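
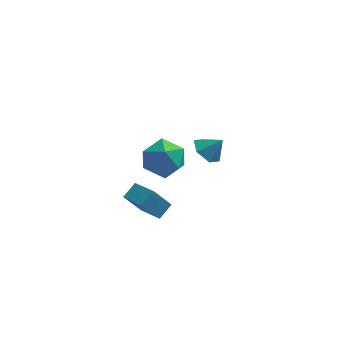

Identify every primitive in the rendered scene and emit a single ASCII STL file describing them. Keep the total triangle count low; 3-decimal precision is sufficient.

solid 
facet normal -0.670 -0.009 -0.742
outer loop
vertex 3.0 -2.088 1.241
vertex 2.425 -1.885 1.758
vertex 2.839 -1.316 1.377
endloop
endfacet
facet normal 0.967 0.223 -0.124
outer loop
vertex 3.0 -2.088 1.241
vertex 2.839 -1.316 1.377
vertex 3.115 -1.875 2.522
endloop
endfacet
facet normal -0.670 -0.010 -0.742
outer loop
vertex 2.839 -1.316 1.377
vertex 2.425 -1.885 1.758
vertex 2.263 -1.113 1.894
endloop
endfacet
facet normal 0.525 0.808 0.268
outer loop
vertex 2.839 -1.316 1.377
vertex 2.263 -1.113 1.894
vertex 3.115 -1.875 2.522
endloop
endfacet
facet normal -0.670 -0.010 -0.742
outer loop
vertex 2.263 -1.113 1.894
vertex 2.425 -1.885 1.758
vertex 1.849 -1.682 2.275
endloop
endfacet
facet normal -0.067 0.589 0.806
outer loop
vertex 2.263 -1.113 1.894
vertex 1.849 -1.682 2.275
vertex 3.115 -1.875 2.522
endloop
endfacet
facet normal -0.670 -0.010 -0.742
outer loop
vertex 1.849 -1.682 2.275
vertex 2.425 -1.885 1.758
vertex 2.011 -2.454 2.139
endloop
endfacet
facet normal -0.218 -0.214 0.952
outer loop
vertex 1.849 -1.682 2.275
vertex 2.011 -2.454 2.139
vertex 3.115 -1.875 2.522
endloop
endfacet
facet normal -0.670 -0.009 -0.742
outer loop
vertex 2.011 -2.454 2.139
vertex 2.425 -1.885 1.758
vertex 2.586 -2.657 1.622
endloop
endfacet
facet normal 0.223 -0.797 0.561
outer loop
vertex 2.011 -2.454 2.139
vertex 2.586 -2.657 1.622
vertex 3.115 -1.875 2.522
endloop
endfacet
facet normal -0.670 -0.009 -0.742
outer loop
vertex 2.586 -2.657 1.622
vertex 2.425 -1.885 1.758
vertex 3.0 -2.088 1.241
endloop
endfacet
facet normal 0.816 -0.578 0.023
outer loop
vertex 2.586 -2.657 1.622
vertex 3.0 -2.088 1.241
vertex 3.115 -1.875 2.522
endloop
endfacet
facet normal -0.513 -0.237 0.825
outer loop
vertex 0.282 -4.195 0.827
vertex -0.611 -3.282 0.535
vertex -0.183 -4.797 0.365
endloop
endfacet
facet normal 0.681 -0.697 0.223
outer loop
vertex 0.551 -4.458 -0.815
vertex 0.282 -4.195 0.827
vertex -0.183 -4.797 0.365
endloop
endfacet
facet normal -0.514 -0.238 0.824
outer loop
vertex -0.183 -4.797 0.365
vertex -0.611 -3.282 0.535
vertex -1.075 -3.884 0.072
endloop
endfacet
facet normal -0.522 -0.677 -0.519
outer loop
vertex -1.075 -3.884 0.072
vertex 0.551 -4.458 -0.815
vertex -0.183 -4.797 0.365
endloop
endfacet
facet normal 0.522 0.677 0.519
outer loop
vertex 0.282 -4.195 0.827
vertex 0.123 -2.943 -0.645
vertex -0.611 -3.282 0.535
endloop
endfacet
facet normal 0.681 -0.697 0.223
outer loop
vertex 1.015 -3.856 -0.352
vertex 0.282 -4.195 0.827
vertex 0.551 -4.458 -0.815
endloop
endfacet
facet normal 0.522 0.677 0.519
outer loop
vertex 1.015 -3.856 -0.352
vertex 0.123 -2.943 -0.645
vertex 0.282 -4.195 0.827
endloop
endfacet
facet normal -0.681 0.697 -0.224
outer loop
vertex -0.611 -3.282 0.535
vertex 0.123 -2.943 -0.645
vertex -1.075 -3.884 0.072
endloop
endfacet
facet normal -0.522 -0.677 -0.519
outer loop
vertex -0.342 -3.545 -1.107
vertex 0.551 -4.458 -0.815
vertex -1.075 -3.884 0.072
endloop
endfacet
facet normal -0.681 0.697 -0.223
outer loop
vertex -1.075 -3.884 0.072
vertex 0.123 -2.943 -0.645
vertex -0.342 -3.545 -1.107
endloop
endfacet
facet normal 0.513 0.238 -0.824
outer loop
vertex -0.342 -3.545 -1.107
vertex 1.015 -3.856 -0.352
vertex 0.551 -4.458 -0.815
endloop
endfacet
facet normal 0.513 0.237 -0.825
outer loop
vertex 0.123 -2.943 -0.645
vertex 1.015 -3.856 -0.352
vertex -0.342 -3.545 -1.107
endloop
endfacet
facet normal -0.460 -0.673 0.579
outer loop
vertex -0.697 1.47 -1.331
vertex -0.148 0.593 -1.915
vertex 0.358 1.074 -0.954
endloop
endfacet
facet normal -0.356 -0.062 0.932
outer loop
vertex -0.697 1.47 -1.331
vertex 0.358 1.074 -0.954
vertex 0.13 2.24 -0.964
endloop
endfacet
facet normal -0.681 0.460 0.570
outer loop
vertex -0.697 1.47 -1.331
vertex 0.13 2.24 -0.964
vertex -0.518 2.479 -1.931
endloop
endfacet
facet normal -0.985 0.170 -0.008
outer loop
vertex -0.697 1.47 -1.331
vertex -0.518 2.479 -1.931
vertex -0.689 1.461 -2.519
endloop
endfacet
facet normal -0.848 -0.530 -0.002
outer loop
vertex -0.697 1.47 -1.331
vertex -0.689 1.461 -2.519
vertex -0.148 0.593 -1.915
endloop
endfacet
facet normal 0.344 0.075 0.936
outer loop
vertex 0.13 2.24 -0.964
vertex 0.358 1.074 -0.954
vertex 1.189 1.839 -1.321
endloop
endfacet
facet normal 0.177 -0.914 0.364
outer loop
vertex 0.358 1.074 -0.954
vertex -0.148 0.593 -1.915
vertex 1.018 0.821 -1.909
endloop
endfacet
facet normal -0.452 -0.682 -0.575
outer loop
vertex -0.148 0.593 -1.915
vertex -0.689 1.461 -2.519
vertex 0.37 1.06 -2.876
endloop
endfacet
facet normal -0.674 0.451 -0.585
outer loop
vertex -0.689 1.461 -2.519
vertex -0.518 2.479 -1.931
vertex 0.142 2.226 -2.886
endloop
endfacet
facet normal -0.182 0.919 0.349
outer loop
vertex -0.518 2.479 -1.931
vertex 0.13 2.24 -0.964
vertex 0.648 2.707 -1.925
endloop
endfacet
facet normal 0.985 -0.170 0.008
outer loop
vertex 1.197 1.83 -2.509
vertex 1.189 1.839 -1.321
vertex 1.018 0.821 -1.909
endloop
endfacet
facet normal 0.681 -0.460 -0.570
outer loop
vertex 1.197 1.83 -2.509
vertex 1.018 0.821 -1.909
vertex 0.37 1.06 -2.876
endloop
endfacet
facet normal 0.356 0.062 -0.932
outer loop
vertex 1.197 1.83 -2.509
vertex 0.37 1.06 -2.876
vertex 0.142 2.226 -2.886
endloop
endfacet
facet normal 0.460 0.673 -0.579
outer loop
vertex 1.197 1.83 -2.509
vertex 0.142 2.226 -2.886
vertex 0.648 2.707 -1.925
endloop
endfacet
facet normal 0.848 0.530 0.002
outer loop
vertex 1.197 1.83 -2.509
vertex 0.648 2.707 -1.925
vertex 1.189 1.839 -1.321
endloop
endfacet
facet normal 0.674 -0.451 0.585
outer loop
vertex 1.018 0.821 -1.909
vertex 1.189 1.839 -1.321
vertex 0.358 1.074 -0.954
endloop
endfacet
facet normal 0.182 -0.919 -0.349
outer loop
vertex 0.37 1.06 -2.876
vertex 1.018 0.821 -1.909
vertex -0.148 0.593 -1.915
endloop
endfacet
facet normal -0.344 -0.075 -0.936
outer loop
vertex 0.142 2.226 -2.886
vertex 0.37 1.06 -2.876
vertex -0.689 1.461 -2.519
endloop
endfacet
facet normal -0.177 0.914 -0.364
outer loop
vertex 0.648 2.707 -1.925
vertex 0.142 2.226 -2.886
vertex -0.518 2.479 -1.931
endloop
endfacet
facet normal 0.452 0.682 0.575
outer loop
vertex 1.189 1.839 -1.321
vertex 0.648 2.707 -1.925
vertex 0.13 2.24 -0.964
endloop
endfacet

endsolid


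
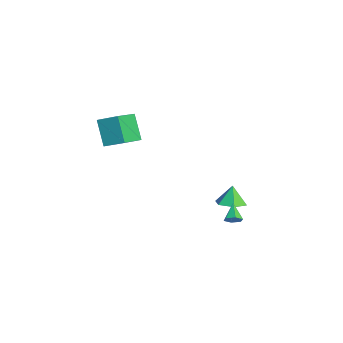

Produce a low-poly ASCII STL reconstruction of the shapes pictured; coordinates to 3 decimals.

solid 
facet normal -0.481 -0.766 -0.427
outer loop
vertex -1.306 -4.881 4.763
vertex -2.631 -3.615 3.985
vertex -0.176 -4.69 3.148
endloop
endfacet
facet normal 0.666 -0.636 0.391
outer loop
vertex 0.531 -3.565 3.775
vertex -1.306 -4.881 4.763
vertex -0.176 -4.69 3.148
endloop
endfacet
facet normal -0.481 -0.766 -0.427
outer loop
vertex -0.176 -4.69 3.148
vertex -2.631 -3.615 3.985
vertex -1.501 -3.425 2.37
endloop
endfacet
facet normal 0.571 0.096 -0.816
outer loop
vertex -1.501 -3.425 2.37
vertex 0.531 -3.565 3.775
vertex -0.176 -4.69 3.148
endloop
endfacet
facet normal -0.571 -0.096 0.816
outer loop
vertex -1.306 -4.881 4.763
vertex -1.924 -2.49 4.612
vertex -2.631 -3.615 3.985
endloop
endfacet
facet normal 0.666 -0.636 0.391
outer loop
vertex -0.599 -3.755 5.39
vertex -1.306 -4.881 4.763
vertex 0.531 -3.565 3.775
endloop
endfacet
facet normal -0.571 -0.096 0.816
outer loop
vertex -0.599 -3.755 5.39
vertex -1.924 -2.49 4.612
vertex -1.306 -4.881 4.763
endloop
endfacet
facet normal -0.665 0.636 -0.391
outer loop
vertex -2.631 -3.615 3.985
vertex -1.924 -2.49 4.612
vertex -1.501 -3.425 2.37
endloop
endfacet
facet normal 0.571 0.096 -0.816
outer loop
vertex -0.794 -2.299 2.997
vertex 0.531 -3.565 3.775
vertex -1.501 -3.425 2.37
endloop
endfacet
facet normal -0.666 0.636 -0.391
outer loop
vertex -1.501 -3.425 2.37
vertex -1.924 -2.49 4.612
vertex -0.794 -2.299 2.997
endloop
endfacet
facet normal 0.481 0.766 0.427
outer loop
vertex -0.794 -2.299 2.997
vertex -0.599 -3.755 5.39
vertex 0.531 -3.565 3.775
endloop
endfacet
facet normal 0.481 0.766 0.427
outer loop
vertex -1.924 -2.49 4.612
vertex -0.599 -3.755 5.39
vertex -0.794 -2.299 2.997
endloop
endfacet
facet normal 0.307 -0.135 -0.942
outer loop
vertex -1.0 3.535 -4.098
vertex -1.987 3.576 -4.425
vertex -1.422 4.447 -4.366
endloop
endfacet
facet normal 0.556 0.461 0.692
outer loop
vertex -1.0 3.535 -4.098
vertex -1.422 4.447 -4.366
vertex -2.413 3.764 -3.115
endloop
endfacet
facet normal 0.307 -0.135 -0.942
outer loop
vertex -1.422 4.447 -4.366
vertex -1.987 3.576 -4.425
vertex -2.409 4.488 -4.693
endloop
endfacet
facet normal -0.100 0.904 0.415
outer loop
vertex -1.422 4.447 -4.366
vertex -2.409 4.488 -4.693
vertex -2.413 3.764 -3.115
endloop
endfacet
facet normal 0.307 -0.135 -0.942
outer loop
vertex -2.409 4.488 -4.693
vertex -1.987 3.576 -4.425
vertex -2.973 3.616 -4.752
endloop
endfacet
facet normal -0.823 0.517 0.235
outer loop
vertex -2.409 4.488 -4.693
vertex -2.973 3.616 -4.752
vertex -2.413 3.764 -3.115
endloop
endfacet
facet normal 0.307 -0.136 -0.942
outer loop
vertex -2.973 3.616 -4.752
vertex -1.987 3.576 -4.425
vertex -2.551 2.704 -4.483
endloop
endfacet
facet normal -0.889 -0.313 0.333
outer loop
vertex -2.973 3.616 -4.752
vertex -2.551 2.704 -4.483
vertex -2.413 3.764 -3.115
endloop
endfacet
facet normal 0.307 -0.136 -0.942
outer loop
vertex -2.551 2.704 -4.483
vertex -1.987 3.576 -4.425
vertex -1.565 2.664 -4.156
endloop
endfacet
facet normal -0.233 -0.757 0.610
outer loop
vertex -2.551 2.704 -4.483
vertex -1.565 2.664 -4.156
vertex -2.413 3.764 -3.115
endloop
endfacet
facet normal 0.306 -0.136 -0.942
outer loop
vertex -1.565 2.664 -4.156
vertex -1.987 3.576 -4.425
vertex -1.0 3.535 -4.098
endloop
endfacet
facet normal 0.489 -0.370 0.790
outer loop
vertex -1.565 2.664 -4.156
vertex -1.0 3.535 -4.098
vertex -2.413 3.764 -3.115
endloop
endfacet
facet normal 0.793 -0.174 -0.585
outer loop
vertex 1.504 2.993 -3.213
vertex 1.137 2.954 -3.699
vertex 1.374 3.493 -3.538
endloop
endfacet
facet normal 0.239 0.572 0.785
outer loop
vertex 1.504 2.993 -3.213
vertex 1.374 3.493 -3.538
vertex 0.083 3.186 -2.921
endloop
endfacet
facet normal 0.793 -0.174 -0.584
outer loop
vertex 1.374 3.493 -3.538
vertex 1.137 2.954 -3.699
vertex 1.007 3.453 -4.024
endloop
endfacet
facet normal -0.199 0.977 0.070
outer loop
vertex 1.374 3.493 -3.538
vertex 1.007 3.453 -4.024
vertex 0.083 3.186 -2.921
endloop
endfacet
facet normal 0.792 -0.175 -0.585
outer loop
vertex 1.007 3.453 -4.024
vertex 1.137 2.954 -3.699
vertex 0.77 2.915 -4.184
endloop
endfacet
facet normal -0.730 0.469 -0.498
outer loop
vertex 1.007 3.453 -4.024
vertex 0.77 2.915 -4.184
vertex 0.083 3.186 -2.921
endloop
endfacet
facet normal 0.792 -0.174 -0.585
outer loop
vertex 0.77 2.915 -4.184
vertex 1.137 2.954 -3.699
vertex 0.9 2.415 -3.859
endloop
endfacet
facet normal -0.824 -0.444 -0.353
outer loop
vertex 0.77 2.915 -4.184
vertex 0.9 2.415 -3.859
vertex 0.083 3.186 -2.921
endloop
endfacet
facet normal 0.793 -0.175 -0.584
outer loop
vertex 0.9 2.415 -3.859
vertex 1.137 2.954 -3.699
vertex 1.267 2.455 -3.373
endloop
endfacet
facet normal -0.386 -0.849 0.361
outer loop
vertex 0.9 2.415 -3.859
vertex 1.267 2.455 -3.373
vertex 0.083 3.186 -2.921
endloop
endfacet
facet normal 0.792 -0.175 -0.584
outer loop
vertex 1.267 2.455 -3.373
vertex 1.137 2.954 -3.699
vertex 1.504 2.993 -3.213
endloop
endfacet
facet normal 0.145 -0.340 0.929
outer loop
vertex 1.267 2.455 -3.373
vertex 1.504 2.993 -3.213
vertex 0.083 3.186 -2.921
endloop
endfacet

endsolid


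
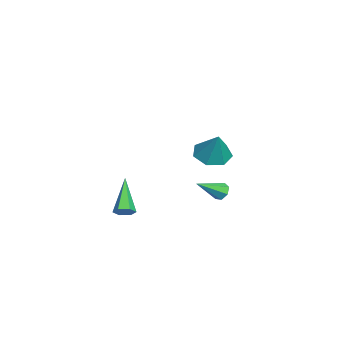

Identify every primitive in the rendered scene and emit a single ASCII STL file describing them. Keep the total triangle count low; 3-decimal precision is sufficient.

solid 
facet normal -0.468 -0.184 -0.864
outer loop
vertex 3.245 1.02 2.59
vertex 2.63 0.485 3.037
vertex 2.587 1.398 2.866
endloop
endfacet
facet normal 0.521 0.850 0.079
outer loop
vertex 3.245 1.02 2.59
vertex 2.587 1.398 2.866
vertex 3.37 0.775 4.403
endloop
endfacet
facet normal -0.469 -0.184 -0.864
outer loop
vertex 2.587 1.398 2.866
vertex 2.63 0.485 3.037
vertex 1.962 1.088 3.271
endloop
endfacet
facet normal -0.155 0.885 0.438
outer loop
vertex 2.587 1.398 2.866
vertex 1.962 1.088 3.271
vertex 3.37 0.775 4.403
endloop
endfacet
facet normal -0.468 -0.184 -0.864
outer loop
vertex 1.962 1.088 3.271
vertex 2.63 0.485 3.037
vertex 1.839 0.324 3.5
endloop
endfacet
facet normal -0.549 0.320 0.772
outer loop
vertex 1.962 1.088 3.271
vertex 1.839 0.324 3.5
vertex 3.37 0.775 4.403
endloop
endfacet
facet normal -0.468 -0.185 -0.864
outer loop
vertex 1.839 0.324 3.5
vertex 2.63 0.485 3.037
vertex 2.312 -0.319 3.381
endloop
endfacet
facet normal -0.365 -0.422 0.830
outer loop
vertex 1.839 0.324 3.5
vertex 2.312 -0.319 3.381
vertex 3.37 0.775 4.403
endloop
endfacet
facet normal -0.469 -0.184 -0.864
outer loop
vertex 2.312 -0.319 3.381
vertex 2.63 0.485 3.037
vertex 3.024 -0.357 3.003
endloop
endfacet
facet normal 0.260 -0.781 0.568
outer loop
vertex 2.312 -0.319 3.381
vertex 3.024 -0.357 3.003
vertex 3.37 0.775 4.403
endloop
endfacet
facet normal -0.468 -0.184 -0.864
outer loop
vertex 3.024 -0.357 3.003
vertex 2.63 0.485 3.037
vertex 3.439 0.239 2.651
endloop
endfacet
facet normal 0.854 -0.487 0.183
outer loop
vertex 3.024 -0.357 3.003
vertex 3.439 0.239 2.651
vertex 3.37 0.775 4.403
endloop
endfacet
facet normal -0.468 -0.184 -0.864
outer loop
vertex 3.439 0.239 2.651
vertex 2.63 0.485 3.037
vertex 3.245 1.02 2.59
endloop
endfacet
facet normal 0.971 0.238 -0.035
outer loop
vertex 3.439 0.239 2.651
vertex 3.245 1.02 2.59
vertex 3.37 0.775 4.403
endloop
endfacet
facet normal 0.734 0.041 -0.678
outer loop
vertex 3.14 -3.204 -0.372
vertex 2.832 -3.477 -0.722
vertex 2.813 -2.938 -0.71
endloop
endfacet
facet normal 0.144 0.841 0.522
outer loop
vertex 3.14 -3.204 -0.372
vertex 2.813 -2.938 -0.71
vertex 1.268 -3.563 0.722
endloop
endfacet
facet normal 0.735 0.041 -0.677
outer loop
vertex 2.813 -2.938 -0.71
vertex 2.832 -3.477 -0.722
vertex 2.506 -3.211 -1.06
endloop
endfacet
facet normal -0.518 0.833 -0.195
outer loop
vertex 2.813 -2.938 -0.71
vertex 2.506 -3.211 -1.06
vertex 1.268 -3.563 0.722
endloop
endfacet
facet normal 0.735 0.040 -0.677
outer loop
vertex 2.506 -3.211 -1.06
vertex 2.832 -3.477 -0.722
vertex 2.525 -3.751 -1.071
endloop
endfacet
facet normal -0.820 -0.017 -0.573
outer loop
vertex 2.506 -3.211 -1.06
vertex 2.525 -3.751 -1.071
vertex 1.268 -3.563 0.722
endloop
endfacet
facet normal 0.735 0.040 -0.677
outer loop
vertex 2.525 -3.751 -1.071
vertex 2.832 -3.477 -0.722
vertex 2.851 -4.017 -0.733
endloop
endfacet
facet normal -0.459 -0.858 -0.232
outer loop
vertex 2.525 -3.751 -1.071
vertex 2.851 -4.017 -0.733
vertex 1.268 -3.563 0.722
endloop
endfacet
facet normal 0.735 0.040 -0.677
outer loop
vertex 2.851 -4.017 -0.733
vertex 2.832 -3.477 -0.722
vertex 3.159 -3.743 -0.383
endloop
endfacet
facet normal 0.203 -0.850 0.486
outer loop
vertex 2.851 -4.017 -0.733
vertex 3.159 -3.743 -0.383
vertex 1.268 -3.563 0.722
endloop
endfacet
facet normal 0.735 0.040 -0.677
outer loop
vertex 3.159 -3.743 -0.383
vertex 2.832 -3.477 -0.722
vertex 3.14 -3.204 -0.372
endloop
endfacet
facet normal 0.505 0.000 0.863
outer loop
vertex 3.159 -3.743 -0.383
vertex 3.14 -3.204 -0.372
vertex 1.268 -3.563 0.722
endloop
endfacet
facet normal -0.442 0.731 -0.520
outer loop
vertex -3.488 0.763 -2.891
vertex -3.927 0.746 -2.542
vertex -3.461 1.055 -2.504
endloop
endfacet
facet normal 0.985 0.097 -0.142
outer loop
vertex -3.488 0.763 -2.891
vertex -3.461 1.055 -2.504
vertex -3.193 -0.466 -1.678
endloop
endfacet
facet normal -0.441 0.730 -0.522
outer loop
vertex -3.461 1.055 -2.504
vertex -3.927 0.746 -2.542
vertex -3.785 1.115 -2.146
endloop
endfacet
facet normal 0.704 0.431 0.565
outer loop
vertex -3.461 1.055 -2.504
vertex -3.785 1.115 -2.146
vertex -3.193 -0.466 -1.678
endloop
endfacet
facet normal -0.442 0.730 -0.522
outer loop
vertex -3.785 1.115 -2.146
vertex -3.927 0.746 -2.542
vertex -4.215 0.897 -2.087
endloop
endfacet
facet normal -0.010 0.280 0.960
outer loop
vertex -3.785 1.115 -2.146
vertex -4.215 0.897 -2.087
vertex -3.193 -0.466 -1.678
endloop
endfacet
facet normal -0.442 0.730 -0.522
outer loop
vertex -4.215 0.897 -2.087
vertex -3.927 0.746 -2.542
vertex -4.428 0.565 -2.371
endloop
endfacet
facet normal -0.620 -0.241 0.747
outer loop
vertex -4.215 0.897 -2.087
vertex -4.428 0.565 -2.371
vertex -3.193 -0.466 -1.678
endloop
endfacet
facet normal -0.442 0.731 -0.520
outer loop
vertex -4.428 0.565 -2.371
vertex -3.927 0.746 -2.542
vertex -4.264 0.37 -2.784
endloop
endfacet
facet normal -0.666 -0.741 0.085
outer loop
vertex -4.428 0.565 -2.371
vertex -4.264 0.37 -2.784
vertex -3.193 -0.466 -1.678
endloop
endfacet
facet normal -0.442 0.731 -0.520
outer loop
vertex -4.264 0.37 -2.784
vertex -3.927 0.746 -2.542
vertex -3.845 0.458 -3.016
endloop
endfacet
facet normal -0.114 -0.843 -0.526
outer loop
vertex -4.264 0.37 -2.784
vertex -3.845 0.458 -3.016
vertex -3.193 -0.466 -1.678
endloop
endfacet
facet normal -0.442 0.731 -0.520
outer loop
vertex -3.845 0.458 -3.016
vertex -3.927 0.746 -2.542
vertex -3.488 0.763 -2.891
endloop
endfacet
facet normal 0.621 -0.470 -0.627
outer loop
vertex -3.845 0.458 -3.016
vertex -3.488 0.763 -2.891
vertex -3.193 -0.466 -1.678
endloop
endfacet

endsolid


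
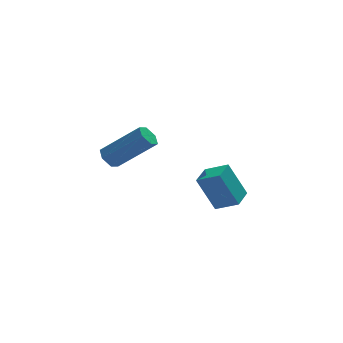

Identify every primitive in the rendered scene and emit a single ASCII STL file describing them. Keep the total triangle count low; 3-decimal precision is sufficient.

solid 
facet normal -0.690 0.309 -0.655
outer loop
vertex -1.367 -2.34 1.303
vertex -1.745 -2.675 1.543
vertex -1.682 -2.149 1.725
endloop
endfacet
facet normal 0.456 0.888 -0.062
outer loop
vertex -1.367 -2.34 1.303
vertex -1.682 -2.149 1.725
vertex 0.083 -2.989 2.676
endloop
endfacet
facet normal 0.455 0.888 -0.060
outer loop
vertex 0.083 -2.989 2.676
vertex -1.682 -2.149 1.725
vertex -0.232 -2.799 3.098
endloop
endfacet
facet normal 0.691 -0.308 0.654
outer loop
vertex 0.083 -2.989 2.676
vertex -0.232 -2.799 3.098
vertex -0.295 -3.325 2.917
endloop
endfacet
facet normal -0.691 0.309 -0.653
outer loop
vertex -1.682 -2.149 1.725
vertex -1.745 -2.675 1.543
vertex -2.06 -2.485 1.966
endloop
endfacet
facet normal -0.259 0.738 0.623
outer loop
vertex -1.682 -2.149 1.725
vertex -2.06 -2.485 1.966
vertex -0.232 -2.799 3.098
endloop
endfacet
facet normal -0.259 0.738 0.623
outer loop
vertex -0.232 -2.799 3.098
vertex -2.06 -2.485 1.966
vertex -0.61 -3.135 3.339
endloop
endfacet
facet normal 0.691 -0.308 0.654
outer loop
vertex -0.232 -2.799 3.098
vertex -0.61 -3.135 3.339
vertex -0.295 -3.325 2.917
endloop
endfacet
facet normal -0.691 0.309 -0.653
outer loop
vertex -2.06 -2.485 1.966
vertex -1.745 -2.675 1.543
vertex -2.123 -3.011 1.784
endloop
endfacet
facet normal -0.715 -0.151 0.683
outer loop
vertex -2.06 -2.485 1.966
vertex -2.123 -3.011 1.784
vertex -0.61 -3.135 3.339
endloop
endfacet
facet normal -0.714 -0.151 0.683
outer loop
vertex -0.61 -3.135 3.339
vertex -2.123 -3.011 1.784
vertex -0.673 -3.66 3.157
endloop
endfacet
facet normal 0.690 -0.310 0.654
outer loop
vertex -0.61 -3.135 3.339
vertex -0.673 -3.66 3.157
vertex -0.295 -3.325 2.917
endloop
endfacet
facet normal -0.691 0.308 -0.654
outer loop
vertex -2.123 -3.011 1.784
vertex -1.745 -2.675 1.543
vertex -1.808 -3.201 1.362
endloop
endfacet
facet normal -0.455 -0.888 0.060
outer loop
vertex -2.123 -3.011 1.784
vertex -1.808 -3.201 1.362
vertex -0.673 -3.66 3.157
endloop
endfacet
facet normal -0.456 -0.888 0.061
outer loop
vertex -0.673 -3.66 3.157
vertex -1.808 -3.201 1.362
vertex -0.358 -3.851 2.735
endloop
endfacet
facet normal 0.690 -0.309 0.655
outer loop
vertex -0.673 -3.66 3.157
vertex -0.358 -3.851 2.735
vertex -0.295 -3.325 2.917
endloop
endfacet
facet normal -0.691 0.308 -0.654
outer loop
vertex -1.808 -3.201 1.362
vertex -1.745 -2.675 1.543
vertex -1.43 -2.865 1.121
endloop
endfacet
facet normal 0.259 -0.738 -0.623
outer loop
vertex -1.808 -3.201 1.362
vertex -1.43 -2.865 1.121
vertex -0.358 -3.851 2.735
endloop
endfacet
facet normal 0.259 -0.738 -0.623
outer loop
vertex -0.358 -3.851 2.735
vertex -1.43 -2.865 1.121
vertex 0.02 -3.515 2.494
endloop
endfacet
facet normal 0.691 -0.309 0.653
outer loop
vertex -0.358 -3.851 2.735
vertex 0.02 -3.515 2.494
vertex -0.295 -3.325 2.917
endloop
endfacet
facet normal -0.690 0.310 -0.654
outer loop
vertex -1.43 -2.865 1.121
vertex -1.745 -2.675 1.543
vertex -1.367 -2.34 1.303
endloop
endfacet
facet normal 0.715 0.151 -0.683
outer loop
vertex -1.43 -2.865 1.121
vertex -1.367 -2.34 1.303
vertex 0.02 -3.515 2.494
endloop
endfacet
facet normal 0.714 0.151 -0.683
outer loop
vertex 0.02 -3.515 2.494
vertex -1.367 -2.34 1.303
vertex 0.083 -2.989 2.676
endloop
endfacet
facet normal 0.691 -0.309 0.653
outer loop
vertex 0.02 -3.515 2.494
vertex 0.083 -2.989 2.676
vertex -0.295 -3.325 2.917
endloop
endfacet
facet normal -0.687 0.576 -0.444
outer loop
vertex 2.514 -0.869 -1.488
vertex 3.198 0.002 -1.416
vertex 3.219 -1.289 -3.123
endloop
endfacet
facet normal -0.616 -0.785 -0.064
outer loop
vertex 4.022 -1.962 -2.604
vertex 2.514 -0.869 -1.488
vertex 3.219 -1.289 -3.123
endloop
endfacet
facet normal -0.687 0.576 -0.444
outer loop
vertex 3.219 -1.289 -3.123
vertex 3.198 0.002 -1.416
vertex 3.903 -0.418 -3.052
endloop
endfacet
facet normal 0.385 -0.230 -0.894
outer loop
vertex 3.903 -0.418 -3.052
vertex 4.022 -1.962 -2.604
vertex 3.219 -1.289 -3.123
endloop
endfacet
facet normal -0.386 0.229 0.894
outer loop
vertex 2.514 -0.869 -1.488
vertex 4.001 -0.671 -0.897
vertex 3.198 0.002 -1.416
endloop
endfacet
facet normal -0.616 -0.785 -0.064
outer loop
vertex 3.317 -1.542 -0.968
vertex 2.514 -0.869 -1.488
vertex 4.022 -1.962 -2.604
endloop
endfacet
facet normal -0.386 0.230 0.893
outer loop
vertex 3.317 -1.542 -0.968
vertex 4.001 -0.671 -0.897
vertex 2.514 -0.869 -1.488
endloop
endfacet
facet normal 0.616 0.785 0.064
outer loop
vertex 3.198 0.002 -1.416
vertex 4.001 -0.671 -0.897
vertex 3.903 -0.418 -3.052
endloop
endfacet
facet normal 0.386 -0.229 -0.893
outer loop
vertex 4.706 -1.091 -2.532
vertex 4.022 -1.962 -2.604
vertex 3.903 -0.418 -3.052
endloop
endfacet
facet normal 0.616 0.785 0.064
outer loop
vertex 3.903 -0.418 -3.052
vertex 4.001 -0.671 -0.897
vertex 4.706 -1.091 -2.532
endloop
endfacet
facet normal 0.687 -0.576 0.444
outer loop
vertex 4.706 -1.091 -2.532
vertex 3.317 -1.542 -0.968
vertex 4.022 -1.962 -2.604
endloop
endfacet
facet normal 0.687 -0.576 0.444
outer loop
vertex 4.001 -0.671 -0.897
vertex 3.317 -1.542 -0.968
vertex 4.706 -1.091 -2.532
endloop
endfacet

endsolid


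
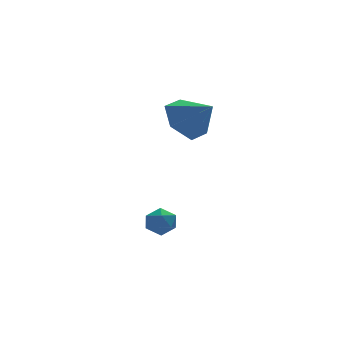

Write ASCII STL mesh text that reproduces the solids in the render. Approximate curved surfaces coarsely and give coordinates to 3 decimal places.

solid 
facet normal -0.987 -0.152 -0.046
outer loop
vertex -3.754 3.338 -1.462
vertex -3.671 2.722 -1.204
vertex -3.771 3.247 -0.795
endloop
endfacet
facet normal -0.841 0.538 0.052
outer loop
vertex -3.754 3.338 -1.462
vertex -3.771 3.247 -0.795
vertex -3.448 3.777 -1.054
endloop
endfacet
facet normal -0.431 0.757 -0.491
outer loop
vertex -3.754 3.338 -1.462
vertex -3.448 3.777 -1.054
vertex -3.147 3.579 -1.623
endloop
endfacet
facet normal -0.324 0.199 -0.925
outer loop
vertex -3.754 3.338 -1.462
vertex -3.147 3.579 -1.623
vertex -3.285 2.927 -1.715
endloop
endfacet
facet normal -0.668 -0.362 -0.650
outer loop
vertex -3.754 3.338 -1.462
vertex -3.285 2.927 -1.715
vertex -3.671 2.722 -1.204
endloop
endfacet
facet normal -0.461 0.600 0.653
outer loop
vertex -3.448 3.777 -1.054
vertex -3.771 3.247 -0.795
vertex -3.175 3.433 -0.545
endloop
endfacet
facet normal -0.698 -0.518 0.495
outer loop
vertex -3.771 3.247 -0.795
vertex -3.671 2.722 -1.204
vertex -3.313 2.781 -0.637
endloop
endfacet
facet normal -0.182 -0.857 -0.482
outer loop
vertex -3.671 2.722 -1.204
vertex -3.285 2.927 -1.715
vertex -3.012 2.583 -1.206
endloop
endfacet
facet normal 0.372 0.052 -0.927
outer loop
vertex -3.285 2.927 -1.715
vertex -3.147 3.579 -1.623
vertex -2.689 3.113 -1.465
endloop
endfacet
facet normal 0.200 0.953 -0.226
outer loop
vertex -3.147 3.579 -1.623
vertex -3.448 3.777 -1.054
vertex -2.789 3.638 -1.056
endloop
endfacet
facet normal 0.324 -0.199 0.925
outer loop
vertex -2.706 3.022 -0.798
vertex -3.175 3.433 -0.545
vertex -3.313 2.781 -0.637
endloop
endfacet
facet normal 0.431 -0.757 0.491
outer loop
vertex -2.706 3.022 -0.798
vertex -3.313 2.781 -0.637
vertex -3.012 2.583 -1.206
endloop
endfacet
facet normal 0.841 -0.538 -0.052
outer loop
vertex -2.706 3.022 -0.798
vertex -3.012 2.583 -1.206
vertex -2.689 3.113 -1.465
endloop
endfacet
facet normal 0.987 0.152 0.046
outer loop
vertex -2.706 3.022 -0.798
vertex -2.689 3.113 -1.465
vertex -2.789 3.638 -1.056
endloop
endfacet
facet normal 0.668 0.362 0.650
outer loop
vertex -2.706 3.022 -0.798
vertex -2.789 3.638 -1.056
vertex -3.175 3.433 -0.545
endloop
endfacet
facet normal -0.372 -0.052 0.927
outer loop
vertex -3.313 2.781 -0.637
vertex -3.175 3.433 -0.545
vertex -3.771 3.247 -0.795
endloop
endfacet
facet normal -0.200 -0.953 0.226
outer loop
vertex -3.012 2.583 -1.206
vertex -3.313 2.781 -0.637
vertex -3.671 2.722 -1.204
endloop
endfacet
facet normal 0.461 -0.600 -0.653
outer loop
vertex -2.689 3.113 -1.465
vertex -3.012 2.583 -1.206
vertex -3.285 2.927 -1.715
endloop
endfacet
facet normal 0.698 0.518 -0.495
outer loop
vertex -2.789 3.638 -1.056
vertex -2.689 3.113 -1.465
vertex -3.147 3.579 -1.623
endloop
endfacet
facet normal 0.182 0.857 0.482
outer loop
vertex -3.175 3.433 -0.545
vertex -2.789 3.638 -1.056
vertex -3.448 3.777 -1.054
endloop
endfacet
facet normal -0.532 0.594 -0.604
outer loop
vertex -1.222 4.102 2.782
vertex -2.01 4.145 3.519
vertex -1.215 4.875 3.536
endloop
endfacet
facet normal 1.000 -0.018 0.009
outer loop
vertex -1.222 4.102 2.782
vertex -1.215 4.875 3.536
vertex -1.25 3.295 4.381
endloop
endfacet
facet normal -0.532 0.594 -0.604
outer loop
vertex -1.215 4.875 3.536
vertex -2.01 4.145 3.519
vertex -2.003 4.918 4.273
endloop
endfacet
facet normal 0.651 0.347 0.675
outer loop
vertex -1.215 4.875 3.536
vertex -2.003 4.918 4.273
vertex -1.25 3.295 4.381
endloop
endfacet
facet normal -0.532 0.594 -0.604
outer loop
vertex -2.003 4.918 4.273
vertex -2.01 4.145 3.519
vertex -2.799 4.187 4.256
endloop
endfacet
facet normal -0.058 0.040 0.998
outer loop
vertex -2.003 4.918 4.273
vertex -2.799 4.187 4.256
vertex -1.25 3.295 4.381
endloop
endfacet
facet normal -0.532 0.595 -0.603
outer loop
vertex -2.799 4.187 4.256
vertex -2.01 4.145 3.519
vertex -2.806 3.415 3.501
endloop
endfacet
facet normal -0.417 -0.633 0.652
outer loop
vertex -2.799 4.187 4.256
vertex -2.806 3.415 3.501
vertex -1.25 3.295 4.381
endloop
endfacet
facet normal -0.532 0.595 -0.603
outer loop
vertex -2.806 3.415 3.501
vertex -2.01 4.145 3.519
vertex -2.018 3.372 2.764
endloop
endfacet
facet normal -0.068 -0.998 -0.015
outer loop
vertex -2.806 3.415 3.501
vertex -2.018 3.372 2.764
vertex -1.25 3.295 4.381
endloop
endfacet
facet normal -0.532 0.595 -0.603
outer loop
vertex -2.018 3.372 2.764
vertex -2.01 4.145 3.519
vertex -1.222 4.102 2.782
endloop
endfacet
facet normal 0.640 -0.690 -0.337
outer loop
vertex -2.018 3.372 2.764
vertex -1.222 4.102 2.782
vertex -1.25 3.295 4.381
endloop
endfacet

endsolid


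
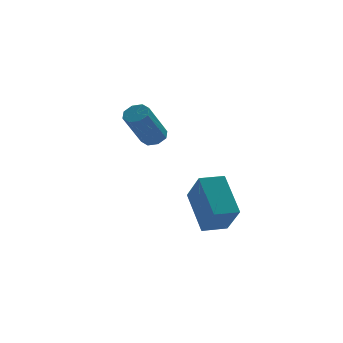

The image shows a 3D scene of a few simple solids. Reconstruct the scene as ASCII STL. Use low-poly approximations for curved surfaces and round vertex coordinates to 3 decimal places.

solid 
facet normal 0.476 0.325 -0.817
outer loop
vertex -0.351 1.025 2.707
vertex -0.705 0.721 2.38
vertex -0.706 1.25 2.59
endloop
endfacet
facet normal 0.334 0.793 0.510
outer loop
vertex -0.351 1.025 2.707
vertex -0.706 1.25 2.59
vertex -1.261 0.404 4.268
endloop
endfacet
facet normal 0.334 0.793 0.510
outer loop
vertex -1.261 0.404 4.268
vertex -0.706 1.25 2.59
vertex -1.616 0.629 4.151
endloop
endfacet
facet normal -0.476 -0.326 0.817
outer loop
vertex -1.261 0.404 4.268
vertex -1.616 0.629 4.151
vertex -1.615 0.099 3.94
endloop
endfacet
facet normal 0.477 0.325 -0.817
outer loop
vertex -0.706 1.25 2.59
vertex -0.705 0.721 2.38
vertex -1.06 1.166 2.35
endloop
endfacet
facet normal -0.336 0.926 0.172
outer loop
vertex -0.706 1.25 2.59
vertex -1.06 1.166 2.35
vertex -1.616 0.629 4.151
endloop
endfacet
facet normal -0.339 0.925 0.171
outer loop
vertex -1.616 0.629 4.151
vertex -1.06 1.166 2.35
vertex -1.97 0.544 3.91
endloop
endfacet
facet normal -0.477 -0.326 0.816
outer loop
vertex -1.616 0.629 4.151
vertex -1.97 0.544 3.91
vertex -1.615 0.099 3.94
endloop
endfacet
facet normal 0.477 0.325 -0.817
outer loop
vertex -1.06 1.166 2.35
vertex -0.705 0.721 2.38
vertex -1.206 0.82 2.127
endloop
endfacet
facet normal -0.813 0.516 -0.269
outer loop
vertex -1.06 1.166 2.35
vertex -1.206 0.82 2.127
vertex -1.97 0.544 3.91
endloop
endfacet
facet normal -0.813 0.517 -0.268
outer loop
vertex -1.97 0.544 3.91
vertex -1.206 0.82 2.127
vertex -2.116 0.199 3.687
endloop
endfacet
facet normal -0.477 -0.326 0.816
outer loop
vertex -1.97 0.544 3.91
vertex -2.116 0.199 3.687
vertex -1.615 0.099 3.94
endloop
endfacet
facet normal 0.477 0.325 -0.817
outer loop
vertex -1.206 0.82 2.127
vertex -0.705 0.721 2.38
vertex -1.059 0.416 2.052
endloop
endfacet
facet normal -0.812 -0.193 -0.551
outer loop
vertex -1.206 0.82 2.127
vertex -1.059 0.416 2.052
vertex -2.116 0.199 3.687
endloop
endfacet
facet normal -0.812 -0.195 -0.551
outer loop
vertex -2.116 0.199 3.687
vertex -1.059 0.416 2.052
vertex -1.969 -0.205 3.613
endloop
endfacet
facet normal -0.477 -0.323 0.817
outer loop
vertex -2.116 0.199 3.687
vertex -1.969 -0.205 3.613
vertex -1.615 0.099 3.94
endloop
endfacet
facet normal 0.476 0.326 -0.817
outer loop
vertex -1.059 0.416 2.052
vertex -0.705 0.721 2.38
vertex -0.704 0.191 2.169
endloop
endfacet
facet normal -0.334 -0.793 -0.510
outer loop
vertex -1.059 0.416 2.052
vertex -0.704 0.191 2.169
vertex -1.969 -0.205 3.613
endloop
endfacet
facet normal -0.334 -0.793 -0.510
outer loop
vertex -1.969 -0.205 3.613
vertex -0.704 0.191 2.169
vertex -1.614 -0.43 3.73
endloop
endfacet
facet normal -0.476 -0.325 0.817
outer loop
vertex -1.969 -0.205 3.613
vertex -1.614 -0.43 3.73
vertex -1.615 0.099 3.94
endloop
endfacet
facet normal 0.477 0.326 -0.816
outer loop
vertex -0.704 0.191 2.169
vertex -0.705 0.721 2.38
vertex -0.35 0.276 2.41
endloop
endfacet
facet normal 0.338 -0.925 -0.171
outer loop
vertex -0.704 0.191 2.169
vertex -0.35 0.276 2.41
vertex -1.614 -0.43 3.73
endloop
endfacet
facet normal 0.337 -0.926 -0.173
outer loop
vertex -1.614 -0.43 3.73
vertex -0.35 0.276 2.41
vertex -1.26 -0.346 3.97
endloop
endfacet
facet normal -0.477 -0.325 0.817
outer loop
vertex -1.614 -0.43 3.73
vertex -1.26 -0.346 3.97
vertex -1.615 0.099 3.94
endloop
endfacet
facet normal 0.477 0.326 -0.816
outer loop
vertex -0.35 0.276 2.41
vertex -0.705 0.721 2.38
vertex -0.204 0.621 2.633
endloop
endfacet
facet normal 0.813 -0.517 0.268
outer loop
vertex -0.35 0.276 2.41
vertex -0.204 0.621 2.633
vertex -1.26 -0.346 3.97
endloop
endfacet
facet normal 0.813 -0.516 0.269
outer loop
vertex -1.26 -0.346 3.97
vertex -0.204 0.621 2.633
vertex -1.114 -0.0 4.193
endloop
endfacet
facet normal -0.477 -0.325 0.817
outer loop
vertex -1.26 -0.346 3.97
vertex -1.114 -0.0 4.193
vertex -1.615 0.099 3.94
endloop
endfacet
facet normal 0.477 0.323 -0.817
outer loop
vertex -0.204 0.621 2.633
vertex -0.705 0.721 2.38
vertex -0.351 1.025 2.707
endloop
endfacet
facet normal 0.812 0.194 0.551
outer loop
vertex -0.204 0.621 2.633
vertex -0.351 1.025 2.707
vertex -1.114 -0.0 4.193
endloop
endfacet
facet normal 0.812 0.193 0.550
outer loop
vertex -1.114 -0.0 4.193
vertex -0.351 1.025 2.707
vertex -1.261 0.404 4.268
endloop
endfacet
facet normal -0.477 -0.325 0.817
outer loop
vertex -1.114 -0.0 4.193
vertex -1.261 0.404 4.268
vertex -1.615 0.099 3.94
endloop
endfacet
facet normal -0.995 -0.087 0.043
outer loop
vertex -0.156 -5.062 0.515
vertex -0.237 -3.526 1.745
vertex -0.298 -4.065 -0.74
endloop
endfacet
facet normal 0.041 -0.780 -0.624
outer loop
vertex 0.737 -3.974 -0.785
vertex -0.156 -5.062 0.515
vertex -0.298 -4.065 -0.74
endloop
endfacet
facet normal -0.995 -0.087 0.043
outer loop
vertex -0.298 -4.065 -0.74
vertex -0.237 -3.526 1.745
vertex -0.379 -2.528 0.489
endloop
endfacet
facet normal -0.088 0.619 -0.780
outer loop
vertex -0.379 -2.528 0.489
vertex 0.737 -3.974 -0.785
vertex -0.298 -4.065 -0.74
endloop
endfacet
facet normal 0.088 -0.620 0.780
outer loop
vertex -0.156 -5.062 0.515
vertex 0.798 -3.435 1.7
vertex -0.237 -3.526 1.745
endloop
endfacet
facet normal 0.041 -0.780 -0.624
outer loop
vertex 0.879 -4.972 0.471
vertex -0.156 -5.062 0.515
vertex 0.737 -3.974 -0.785
endloop
endfacet
facet normal 0.087 -0.619 0.780
outer loop
vertex 0.879 -4.972 0.471
vertex 0.798 -3.435 1.7
vertex -0.156 -5.062 0.515
endloop
endfacet
facet normal -0.041 0.780 0.624
outer loop
vertex -0.237 -3.526 1.745
vertex 0.798 -3.435 1.7
vertex -0.379 -2.528 0.489
endloop
endfacet
facet normal -0.087 0.620 -0.780
outer loop
vertex 0.656 -2.438 0.445
vertex 0.737 -3.974 -0.785
vertex -0.379 -2.528 0.489
endloop
endfacet
facet normal -0.041 0.780 0.624
outer loop
vertex -0.379 -2.528 0.489
vertex 0.798 -3.435 1.7
vertex 0.656 -2.438 0.445
endloop
endfacet
facet normal 0.995 0.087 -0.043
outer loop
vertex 0.656 -2.438 0.445
vertex 0.879 -4.972 0.471
vertex 0.737 -3.974 -0.785
endloop
endfacet
facet normal 0.995 0.087 -0.043
outer loop
vertex 0.798 -3.435 1.7
vertex 0.879 -4.972 0.471
vertex 0.656 -2.438 0.445
endloop
endfacet

endsolid


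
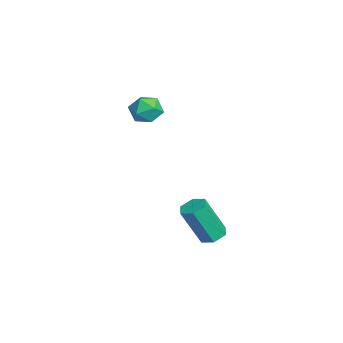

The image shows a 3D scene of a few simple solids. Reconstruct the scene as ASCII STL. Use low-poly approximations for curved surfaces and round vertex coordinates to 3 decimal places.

solid 
facet normal 0.000 0.435 -0.901
outer loop
vertex 4.304 2.017 -4.127
vertex 3.62 2.098 -4.088
vertex 4.04 2.591 -3.85
endloop
endfacet
facet normal 0.924 0.345 0.167
outer loop
vertex 4.304 2.017 -4.127
vertex 4.04 2.591 -3.85
vertex 4.304 1.081 -2.192
endloop
endfacet
facet normal 0.924 0.344 0.166
outer loop
vertex 4.304 1.081 -2.192
vertex 4.04 2.591 -3.85
vertex 4.04 1.655 -1.914
endloop
endfacet
facet normal 0.001 -0.435 0.900
outer loop
vertex 4.304 1.081 -2.192
vertex 4.04 1.655 -1.914
vertex 3.62 1.162 -2.152
endloop
endfacet
facet normal -0.001 0.435 -0.900
outer loop
vertex 4.04 2.591 -3.85
vertex 3.62 2.098 -4.088
vertex 3.356 2.672 -3.81
endloop
endfacet
facet normal 0.131 0.893 0.432
outer loop
vertex 4.04 2.591 -3.85
vertex 3.356 2.672 -3.81
vertex 4.04 1.655 -1.914
endloop
endfacet
facet normal 0.130 0.893 0.432
outer loop
vertex 4.04 1.655 -1.914
vertex 3.356 2.672 -3.81
vertex 3.356 1.736 -1.875
endloop
endfacet
facet normal -0.000 -0.435 0.901
outer loop
vertex 4.04 1.655 -1.914
vertex 3.356 1.736 -1.875
vertex 3.62 1.162 -2.152
endloop
endfacet
facet normal -0.001 0.435 -0.900
outer loop
vertex 3.356 2.672 -3.81
vertex 3.62 2.098 -4.088
vertex 2.936 2.179 -4.048
endloop
endfacet
facet normal -0.793 0.548 0.265
outer loop
vertex 3.356 2.672 -3.81
vertex 2.936 2.179 -4.048
vertex 3.356 1.736 -1.875
endloop
endfacet
facet normal -0.793 0.548 0.265
outer loop
vertex 3.356 1.736 -1.875
vertex 2.936 2.179 -4.048
vertex 2.936 1.243 -2.113
endloop
endfacet
facet normal -0.000 -0.435 0.901
outer loop
vertex 3.356 1.736 -1.875
vertex 2.936 1.243 -2.113
vertex 3.62 1.162 -2.152
endloop
endfacet
facet normal -0.001 0.435 -0.900
outer loop
vertex 2.936 2.179 -4.048
vertex 3.62 2.098 -4.088
vertex 3.2 1.605 -4.326
endloop
endfacet
facet normal -0.924 -0.344 -0.167
outer loop
vertex 2.936 2.179 -4.048
vertex 3.2 1.605 -4.326
vertex 2.936 1.243 -2.113
endloop
endfacet
facet normal -0.924 -0.345 -0.167
outer loop
vertex 2.936 1.243 -2.113
vertex 3.2 1.605 -4.326
vertex 3.2 0.669 -2.39
endloop
endfacet
facet normal -0.000 -0.435 0.901
outer loop
vertex 2.936 1.243 -2.113
vertex 3.2 0.669 -2.39
vertex 3.62 1.162 -2.152
endloop
endfacet
facet normal 0.000 0.435 -0.901
outer loop
vertex 3.2 1.605 -4.326
vertex 3.62 2.098 -4.088
vertex 3.884 1.524 -4.365
endloop
endfacet
facet normal -0.130 -0.893 -0.432
outer loop
vertex 3.2 1.605 -4.326
vertex 3.884 1.524 -4.365
vertex 3.2 0.669 -2.39
endloop
endfacet
facet normal -0.131 -0.892 -0.432
outer loop
vertex 3.2 0.669 -2.39
vertex 3.884 1.524 -4.365
vertex 3.884 0.588 -2.43
endloop
endfacet
facet normal 0.001 -0.435 0.900
outer loop
vertex 3.2 0.669 -2.39
vertex 3.884 0.588 -2.43
vertex 3.62 1.162 -2.152
endloop
endfacet
facet normal 0.000 0.435 -0.901
outer loop
vertex 3.884 1.524 -4.365
vertex 3.62 2.098 -4.088
vertex 4.304 2.017 -4.127
endloop
endfacet
facet normal 0.793 -0.548 -0.265
outer loop
vertex 3.884 1.524 -4.365
vertex 4.304 2.017 -4.127
vertex 3.884 0.588 -2.43
endloop
endfacet
facet normal 0.793 -0.548 -0.265
outer loop
vertex 3.884 0.588 -2.43
vertex 4.304 2.017 -4.127
vertex 4.304 1.081 -2.192
endloop
endfacet
facet normal 0.001 -0.435 0.900
outer loop
vertex 3.884 0.588 -2.43
vertex 4.304 1.081 -2.192
vertex 3.62 1.162 -2.152
endloop
endfacet
facet normal -0.338 0.031 0.941
outer loop
vertex -2.814 0.319 1.46
vertex -3.337 -0.4 1.296
vertex -2.494 -0.515 1.603
endloop
endfacet
facet normal 0.329 0.281 0.902
outer loop
vertex -2.814 0.319 1.46
vertex -2.494 -0.515 1.603
vertex -1.968 0.111 1.216
endloop
endfacet
facet normal 0.333 0.831 0.446
outer loop
vertex -2.814 0.319 1.46
vertex -1.968 0.111 1.216
vertex -2.486 0.612 0.67
endloop
endfacet
facet normal -0.332 0.921 0.204
outer loop
vertex -2.814 0.319 1.46
vertex -2.486 0.612 0.67
vertex -3.332 0.296 0.719
endloop
endfacet
facet normal -0.747 0.427 0.509
outer loop
vertex -2.814 0.319 1.46
vertex -3.332 0.296 0.719
vertex -3.337 -0.4 1.296
endloop
endfacet
facet normal 0.741 -0.234 0.629
outer loop
vertex -1.968 0.111 1.216
vertex -2.494 -0.515 1.603
vertex -1.968 -0.736 0.901
endloop
endfacet
facet normal -0.339 -0.638 0.691
outer loop
vertex -2.494 -0.515 1.603
vertex -3.337 -0.4 1.296
vertex -2.814 -1.052 0.95
endloop
endfacet
facet normal -1.000 0.002 -0.006
outer loop
vertex -3.337 -0.4 1.296
vertex -3.332 0.296 0.719
vertex -3.332 -0.551 0.404
endloop
endfacet
facet normal -0.328 0.802 -0.499
outer loop
vertex -3.332 0.296 0.719
vertex -2.486 0.612 0.67
vertex -2.806 0.075 0.017
endloop
endfacet
facet normal 0.747 0.656 -0.107
outer loop
vertex -2.486 0.612 0.67
vertex -1.968 0.111 1.216
vertex -1.963 -0.04 0.324
endloop
endfacet
facet normal 0.332 -0.921 -0.204
outer loop
vertex -2.486 -0.759 0.16
vertex -1.968 -0.736 0.901
vertex -2.814 -1.052 0.95
endloop
endfacet
facet normal -0.333 -0.831 -0.446
outer loop
vertex -2.486 -0.759 0.16
vertex -2.814 -1.052 0.95
vertex -3.332 -0.551 0.404
endloop
endfacet
facet normal -0.329 -0.281 -0.902
outer loop
vertex -2.486 -0.759 0.16
vertex -3.332 -0.551 0.404
vertex -2.806 0.075 0.017
endloop
endfacet
facet normal 0.338 -0.031 -0.941
outer loop
vertex -2.486 -0.759 0.16
vertex -2.806 0.075 0.017
vertex -1.963 -0.04 0.324
endloop
endfacet
facet normal 0.747 -0.427 -0.509
outer loop
vertex -2.486 -0.759 0.16
vertex -1.963 -0.04 0.324
vertex -1.968 -0.736 0.901
endloop
endfacet
facet normal 0.328 -0.802 0.499
outer loop
vertex -2.814 -1.052 0.95
vertex -1.968 -0.736 0.901
vertex -2.494 -0.515 1.603
endloop
endfacet
facet normal -0.747 -0.656 0.107
outer loop
vertex -3.332 -0.551 0.404
vertex -2.814 -1.052 0.95
vertex -3.337 -0.4 1.296
endloop
endfacet
facet normal -0.741 0.234 -0.629
outer loop
vertex -2.806 0.075 0.017
vertex -3.332 -0.551 0.404
vertex -3.332 0.296 0.719
endloop
endfacet
facet normal 0.339 0.638 -0.691
outer loop
vertex -1.963 -0.04 0.324
vertex -2.806 0.075 0.017
vertex -2.486 0.612 0.67
endloop
endfacet
facet normal 1.000 -0.002 0.006
outer loop
vertex -1.968 -0.736 0.901
vertex -1.963 -0.04 0.324
vertex -1.968 0.111 1.216
endloop
endfacet

endsolid


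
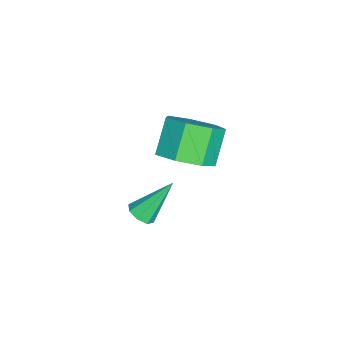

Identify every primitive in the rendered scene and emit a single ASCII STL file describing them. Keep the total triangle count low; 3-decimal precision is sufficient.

solid 
facet normal 0.283 -0.568 -0.773
outer loop
vertex 1.475 2.13 -4.591
vertex 1.029 1.864 -4.559
vertex 1.186 2.289 -4.814
endloop
endfacet
facet normal 0.524 0.849 -0.074
outer loop
vertex 1.475 2.13 -4.591
vertex 1.186 2.289 -4.814
vertex 0.551 2.816 -3.261
endloop
endfacet
facet normal 0.285 -0.568 -0.772
outer loop
vertex 1.186 2.289 -4.814
vertex 1.029 1.864 -4.559
vertex 0.806 2.199 -4.888
endloop
endfacet
facet normal -0.145 0.917 -0.371
outer loop
vertex 1.186 2.289 -4.814
vertex 0.806 2.199 -4.888
vertex 0.551 2.816 -3.261
endloop
endfacet
facet normal 0.285 -0.568 -0.772
outer loop
vertex 0.806 2.199 -4.888
vertex 1.029 1.864 -4.559
vertex 0.556 1.913 -4.77
endloop
endfacet
facet normal -0.774 0.542 -0.327
outer loop
vertex 0.806 2.199 -4.888
vertex 0.556 1.913 -4.77
vertex 0.551 2.816 -3.261
endloop
endfacet
facet normal 0.286 -0.566 -0.773
outer loop
vertex 0.556 1.913 -4.77
vertex 1.029 1.864 -4.559
vertex 0.584 1.597 -4.528
endloop
endfacet
facet normal -0.997 -0.062 0.034
outer loop
vertex 0.556 1.913 -4.77
vertex 0.584 1.597 -4.528
vertex 0.551 2.816 -3.261
endloop
endfacet
facet normal 0.286 -0.566 -0.773
outer loop
vertex 0.584 1.597 -4.528
vertex 1.029 1.864 -4.559
vertex 0.872 1.438 -4.305
endloop
endfacet
facet normal -0.682 -0.536 0.498
outer loop
vertex 0.584 1.597 -4.528
vertex 0.872 1.438 -4.305
vertex 0.551 2.816 -3.261
endloop
endfacet
facet normal 0.284 -0.566 -0.774
outer loop
vertex 0.872 1.438 -4.305
vertex 1.029 1.864 -4.559
vertex 1.253 1.528 -4.231
endloop
endfacet
facet normal -0.012 -0.606 0.796
outer loop
vertex 0.872 1.438 -4.305
vertex 1.253 1.528 -4.231
vertex 0.551 2.816 -3.261
endloop
endfacet
facet normal 0.285 -0.565 -0.774
outer loop
vertex 1.253 1.528 -4.231
vertex 1.029 1.864 -4.559
vertex 1.502 1.815 -4.349
endloop
endfacet
facet normal 0.619 -0.228 0.751
outer loop
vertex 1.253 1.528 -4.231
vertex 1.502 1.815 -4.349
vertex 0.551 2.816 -3.261
endloop
endfacet
facet normal 0.284 -0.569 -0.772
outer loop
vertex 1.502 1.815 -4.349
vertex 1.029 1.864 -4.559
vertex 1.475 2.13 -4.591
endloop
endfacet
facet normal 0.841 0.373 0.392
outer loop
vertex 1.502 1.815 -4.349
vertex 1.475 2.13 -4.591
vertex 0.551 2.816 -3.261
endloop
endfacet
facet normal 0.654 -0.147 -0.742
outer loop
vertex 1.821 3.061 -0.681
vertex 1.118 3.249 -1.338
vertex 1.741 3.875 -0.913
endloop
endfacet
facet normal 0.750 0.248 0.613
outer loop
vertex 1.821 3.061 -0.681
vertex 1.741 3.875 -0.913
vertex 0.924 3.264 0.335
endloop
endfacet
facet normal 0.750 0.248 0.613
outer loop
vertex 0.924 3.264 0.335
vertex 1.741 3.875 -0.913
vertex 0.844 4.078 0.103
endloop
endfacet
facet normal -0.655 0.147 0.741
outer loop
vertex 0.924 3.264 0.335
vertex 0.844 4.078 0.103
vertex 0.222 3.451 -0.322
endloop
endfacet
facet normal 0.654 -0.148 -0.741
outer loop
vertex 1.741 3.875 -0.913
vertex 1.118 3.249 -1.338
vertex 1.192 4.218 -1.466
endloop
endfacet
facet normal 0.395 0.903 0.168
outer loop
vertex 1.741 3.875 -0.913
vertex 1.192 4.218 -1.466
vertex 0.844 4.078 0.103
endloop
endfacet
facet normal 0.394 0.903 0.168
outer loop
vertex 0.844 4.078 0.103
vertex 1.192 4.218 -1.466
vertex 0.296 4.42 -0.45
endloop
endfacet
facet normal -0.655 0.148 0.741
outer loop
vertex 0.844 4.078 0.103
vertex 0.296 4.42 -0.45
vertex 0.222 3.451 -0.322
endloop
endfacet
facet normal 0.655 -0.148 -0.741
outer loop
vertex 1.192 4.218 -1.466
vertex 1.118 3.249 -1.338
vertex 0.588 3.83 -1.922
endloop
endfacet
facet normal -0.259 0.878 -0.403
outer loop
vertex 1.192 4.218 -1.466
vertex 0.588 3.83 -1.922
vertex 0.296 4.42 -0.45
endloop
endfacet
facet normal -0.258 0.878 -0.403
outer loop
vertex 0.296 4.42 -0.45
vertex 0.588 3.83 -1.922
vertex -0.309 4.033 -0.906
endloop
endfacet
facet normal -0.654 0.148 0.742
outer loop
vertex 0.296 4.42 -0.45
vertex -0.309 4.033 -0.906
vertex 0.222 3.451 -0.322
endloop
endfacet
facet normal 0.654 -0.148 -0.741
outer loop
vertex 0.588 3.83 -1.922
vertex 1.118 3.249 -1.338
vertex 0.383 3.005 -1.938
endloop
endfacet
facet normal -0.717 0.191 -0.671
outer loop
vertex 0.588 3.83 -1.922
vertex 0.383 3.005 -1.938
vertex -0.309 4.033 -0.906
endloop
endfacet
facet normal -0.717 0.191 -0.671
outer loop
vertex -0.309 4.033 -0.906
vertex 0.383 3.005 -1.938
vertex -0.514 3.208 -0.922
endloop
endfacet
facet normal -0.654 0.148 0.742
outer loop
vertex -0.309 4.033 -0.906
vertex -0.514 3.208 -0.922
vertex 0.222 3.451 -0.322
endloop
endfacet
facet normal 0.654 -0.147 -0.742
outer loop
vertex 0.383 3.005 -1.938
vertex 1.118 3.249 -1.338
vertex 0.732 2.363 -1.503
endloop
endfacet
facet normal -0.635 -0.639 -0.433
outer loop
vertex 0.383 3.005 -1.938
vertex 0.732 2.363 -1.503
vertex -0.514 3.208 -0.922
endloop
endfacet
facet normal -0.635 -0.639 -0.433
outer loop
vertex -0.514 3.208 -0.922
vertex 0.732 2.363 -1.503
vertex -0.165 2.566 -0.487
endloop
endfacet
facet normal -0.654 0.148 0.742
outer loop
vertex -0.514 3.208 -0.922
vertex -0.165 2.566 -0.487
vertex 0.222 3.451 -0.322
endloop
endfacet
facet normal 0.655 -0.147 -0.741
outer loop
vertex 0.732 2.363 -1.503
vertex 1.118 3.249 -1.338
vertex 1.371 2.388 -0.943
endloop
endfacet
facet normal -0.076 -0.989 0.131
outer loop
vertex 0.732 2.363 -1.503
vertex 1.371 2.388 -0.943
vertex -0.165 2.566 -0.487
endloop
endfacet
facet normal -0.076 -0.989 0.131
outer loop
vertex -0.165 2.566 -0.487
vertex 1.371 2.388 -0.943
vertex 0.475 2.591 0.073
endloop
endfacet
facet normal -0.655 0.148 0.741
outer loop
vertex -0.165 2.566 -0.487
vertex 0.475 2.591 0.073
vertex 0.222 3.451 -0.322
endloop
endfacet
facet normal 0.654 -0.148 -0.742
outer loop
vertex 1.371 2.388 -0.943
vertex 1.118 3.249 -1.338
vertex 1.821 3.061 -0.681
endloop
endfacet
facet normal 0.541 -0.594 0.596
outer loop
vertex 1.371 2.388 -0.943
vertex 1.821 3.061 -0.681
vertex 0.475 2.591 0.073
endloop
endfacet
facet normal 0.541 -0.593 0.596
outer loop
vertex 0.475 2.591 0.073
vertex 1.821 3.061 -0.681
vertex 0.924 3.264 0.335
endloop
endfacet
facet normal -0.654 0.148 0.741
outer loop
vertex 0.475 2.591 0.073
vertex 0.924 3.264 0.335
vertex 0.222 3.451 -0.322
endloop
endfacet

endsolid


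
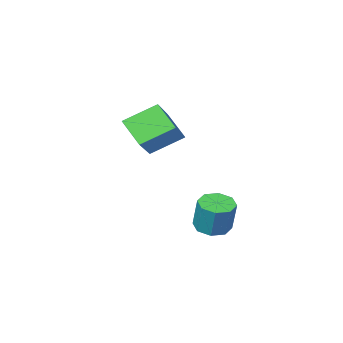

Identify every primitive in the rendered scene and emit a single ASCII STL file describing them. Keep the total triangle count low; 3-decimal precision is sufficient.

solid 
facet normal -0.567 -0.596 -0.569
outer loop
vertex 0.731 -0.523 1.865
vertex -0.564 -0.048 2.657
vertex 0.553 0.521 0.948
endloop
endfacet
facet normal 0.814 -0.299 -0.498
outer loop
vertex 1.624 1.648 2.023
vertex 0.731 -0.523 1.865
vertex 0.553 0.521 0.948
endloop
endfacet
facet normal -0.567 -0.596 -0.569
outer loop
vertex 0.553 0.521 0.948
vertex -0.564 -0.048 2.657
vertex -0.741 0.996 1.74
endloop
endfacet
facet normal -0.127 0.745 -0.655
outer loop
vertex -0.741 0.996 1.74
vertex 1.624 1.648 2.023
vertex 0.553 0.521 0.948
endloop
endfacet
facet normal 0.127 -0.745 0.655
outer loop
vertex 0.731 -0.523 1.865
vertex 0.507 1.079 3.732
vertex -0.564 -0.048 2.657
endloop
endfacet
facet normal 0.814 -0.299 -0.497
outer loop
vertex 1.801 0.604 2.94
vertex 0.731 -0.523 1.865
vertex 1.624 1.648 2.023
endloop
endfacet
facet normal 0.127 -0.745 0.655
outer loop
vertex 1.801 0.604 2.94
vertex 0.507 1.079 3.732
vertex 0.731 -0.523 1.865
endloop
endfacet
facet normal -0.814 0.299 0.498
outer loop
vertex -0.564 -0.048 2.657
vertex 0.507 1.079 3.732
vertex -0.741 0.996 1.74
endloop
endfacet
facet normal -0.127 0.745 -0.655
outer loop
vertex 0.329 2.123 2.815
vertex 1.624 1.648 2.023
vertex -0.741 0.996 1.74
endloop
endfacet
facet normal -0.814 0.298 0.498
outer loop
vertex -0.741 0.996 1.74
vertex 0.507 1.079 3.732
vertex 0.329 2.123 2.815
endloop
endfacet
facet normal 0.567 0.596 0.569
outer loop
vertex 0.329 2.123 2.815
vertex 1.801 0.604 2.94
vertex 1.624 1.648 2.023
endloop
endfacet
facet normal 0.567 0.596 0.569
outer loop
vertex 0.507 1.079 3.732
vertex 1.801 0.604 2.94
vertex 0.329 2.123 2.815
endloop
endfacet
facet normal -0.044 -0.304 -0.952
outer loop
vertex -0.226 2.791 -2.499
vertex -0.973 2.668 -2.425
vertex -0.544 3.259 -2.634
endloop
endfacet
facet normal 0.836 0.510 -0.202
outer loop
vertex -0.226 2.791 -2.499
vertex -0.544 3.259 -2.634
vertex -0.161 3.235 -1.11
endloop
endfacet
facet normal 0.837 0.509 -0.202
outer loop
vertex -0.161 3.235 -1.11
vertex -0.544 3.259 -2.634
vertex -0.478 3.703 -1.244
endloop
endfacet
facet normal 0.046 0.303 0.952
outer loop
vertex -0.161 3.235 -1.11
vertex -0.478 3.703 -1.244
vertex -0.907 3.112 -1.035
endloop
endfacet
facet normal -0.046 -0.303 -0.952
outer loop
vertex -0.544 3.259 -2.634
vertex -0.973 2.668 -2.425
vertex -1.112 3.382 -2.646
endloop
endfacet
facet normal 0.208 0.929 -0.307
outer loop
vertex -0.544 3.259 -2.634
vertex -1.112 3.382 -2.646
vertex -0.478 3.703 -1.244
endloop
endfacet
facet normal 0.206 0.929 -0.306
outer loop
vertex -0.478 3.703 -1.244
vertex -1.112 3.382 -2.646
vertex -1.047 3.825 -1.257
endloop
endfacet
facet normal 0.044 0.305 0.951
outer loop
vertex -0.478 3.703 -1.244
vertex -1.047 3.825 -1.257
vertex -0.907 3.112 -1.035
endloop
endfacet
facet normal -0.044 -0.303 -0.952
outer loop
vertex -1.112 3.382 -2.646
vertex -0.973 2.668 -2.425
vertex -1.599 3.086 -2.529
endloop
endfacet
facet normal -0.545 0.806 -0.231
outer loop
vertex -1.112 3.382 -2.646
vertex -1.599 3.086 -2.529
vertex -1.047 3.825 -1.257
endloop
endfacet
facet normal -0.544 0.806 -0.232
outer loop
vertex -1.047 3.825 -1.257
vertex -1.599 3.086 -2.529
vertex -1.534 3.53 -1.139
endloop
endfacet
facet normal 0.046 0.305 0.951
outer loop
vertex -1.047 3.825 -1.257
vertex -1.534 3.53 -1.139
vertex -0.907 3.112 -1.035
endloop
endfacet
facet normal -0.045 -0.305 -0.951
outer loop
vertex -1.599 3.086 -2.529
vertex -0.973 2.668 -2.425
vertex -1.719 2.545 -2.35
endloop
endfacet
facet normal -0.978 0.210 -0.021
outer loop
vertex -1.599 3.086 -2.529
vertex -1.719 2.545 -2.35
vertex -1.534 3.53 -1.139
endloop
endfacet
facet normal -0.978 0.210 -0.021
outer loop
vertex -1.534 3.53 -1.139
vertex -1.719 2.545 -2.35
vertex -1.654 2.989 -0.961
endloop
endfacet
facet normal 0.044 0.303 0.952
outer loop
vertex -1.534 3.53 -1.139
vertex -1.654 2.989 -0.961
vertex -0.907 3.112 -1.035
endloop
endfacet
facet normal -0.046 -0.303 -0.952
outer loop
vertex -1.719 2.545 -2.35
vertex -0.973 2.668 -2.425
vertex -1.402 2.077 -2.216
endloop
endfacet
facet normal -0.837 -0.509 0.202
outer loop
vertex -1.719 2.545 -2.35
vertex -1.402 2.077 -2.216
vertex -1.654 2.989 -0.961
endloop
endfacet
facet normal -0.836 -0.510 0.203
outer loop
vertex -1.654 2.989 -0.961
vertex -1.402 2.077 -2.216
vertex -1.336 2.521 -0.826
endloop
endfacet
facet normal 0.044 0.304 0.952
outer loop
vertex -1.654 2.989 -0.961
vertex -1.336 2.521 -0.826
vertex -0.907 3.112 -1.035
endloop
endfacet
facet normal -0.044 -0.305 -0.951
outer loop
vertex -1.402 2.077 -2.216
vertex -0.973 2.668 -2.425
vertex -0.833 1.955 -2.203
endloop
endfacet
facet normal -0.206 -0.929 0.307
outer loop
vertex -1.402 2.077 -2.216
vertex -0.833 1.955 -2.203
vertex -1.336 2.521 -0.826
endloop
endfacet
facet normal -0.208 -0.929 0.306
outer loop
vertex -1.336 2.521 -0.826
vertex -0.833 1.955 -2.203
vertex -0.768 2.398 -0.814
endloop
endfacet
facet normal 0.046 0.303 0.952
outer loop
vertex -1.336 2.521 -0.826
vertex -0.768 2.398 -0.814
vertex -0.907 3.112 -1.035
endloop
endfacet
facet normal -0.046 -0.305 -0.951
outer loop
vertex -0.833 1.955 -2.203
vertex -0.973 2.668 -2.425
vertex -0.346 2.25 -2.321
endloop
endfacet
facet normal 0.544 -0.806 0.232
outer loop
vertex -0.833 1.955 -2.203
vertex -0.346 2.25 -2.321
vertex -0.768 2.398 -0.814
endloop
endfacet
facet normal 0.545 -0.806 0.232
outer loop
vertex -0.768 2.398 -0.814
vertex -0.346 2.25 -2.321
vertex -0.281 2.694 -0.931
endloop
endfacet
facet normal 0.044 0.303 0.952
outer loop
vertex -0.768 2.398 -0.814
vertex -0.281 2.694 -0.931
vertex -0.907 3.112 -1.035
endloop
endfacet
facet normal -0.044 -0.303 -0.952
outer loop
vertex -0.346 2.25 -2.321
vertex -0.973 2.668 -2.425
vertex -0.226 2.791 -2.499
endloop
endfacet
facet normal 0.978 -0.210 0.021
outer loop
vertex -0.346 2.25 -2.321
vertex -0.226 2.791 -2.499
vertex -0.281 2.694 -0.931
endloop
endfacet
facet normal 0.978 -0.210 0.021
outer loop
vertex -0.281 2.694 -0.931
vertex -0.226 2.791 -2.499
vertex -0.161 3.235 -1.11
endloop
endfacet
facet normal 0.045 0.305 0.951
outer loop
vertex -0.281 2.694 -0.931
vertex -0.161 3.235 -1.11
vertex -0.907 3.112 -1.035
endloop
endfacet

endsolid


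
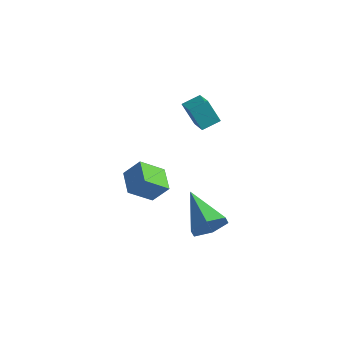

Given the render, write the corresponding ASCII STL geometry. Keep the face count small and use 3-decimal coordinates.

solid 
facet normal 0.749 -0.540 -0.383
outer loop
vertex 2.539 -0.565 -0.487
vertex 1.955 -0.902 -1.155
vertex 2.448 -0.106 -1.313
endloop
endfacet
facet normal 0.339 0.838 0.428
outer loop
vertex 2.539 -0.565 -0.487
vertex 2.448 -0.106 -1.313
vertex 0.365 0.242 -0.345
endloop
endfacet
facet normal 0.750 -0.540 -0.382
outer loop
vertex 2.448 -0.106 -1.313
vertex 1.955 -0.902 -1.155
vertex 1.864 -0.443 -1.982
endloop
endfacet
facet normal -0.043 0.907 -0.419
outer loop
vertex 2.448 -0.106 -1.313
vertex 1.864 -0.443 -1.982
vertex 0.365 0.242 -0.345
endloop
endfacet
facet normal 0.750 -0.540 -0.382
outer loop
vertex 1.864 -0.443 -1.982
vertex 1.955 -0.902 -1.155
vertex 1.371 -1.24 -1.824
endloop
endfacet
facet normal -0.654 0.264 -0.709
outer loop
vertex 1.864 -0.443 -1.982
vertex 1.371 -1.24 -1.824
vertex 0.365 0.242 -0.345
endloop
endfacet
facet normal 0.750 -0.539 -0.382
outer loop
vertex 1.371 -1.24 -1.824
vertex 1.955 -0.902 -1.155
vertex 1.462 -1.699 -0.998
endloop
endfacet
facet normal -0.881 -0.447 -0.151
outer loop
vertex 1.371 -1.24 -1.824
vertex 1.462 -1.699 -0.998
vertex 0.365 0.242 -0.345
endloop
endfacet
facet normal 0.750 -0.539 -0.382
outer loop
vertex 1.462 -1.699 -0.998
vertex 1.955 -0.902 -1.155
vertex 2.046 -1.361 -0.329
endloop
endfacet
facet normal -0.499 -0.516 0.696
outer loop
vertex 1.462 -1.699 -0.998
vertex 2.046 -1.361 -0.329
vertex 0.365 0.242 -0.345
endloop
endfacet
facet normal 0.749 -0.540 -0.383
outer loop
vertex 2.046 -1.361 -0.329
vertex 1.955 -0.902 -1.155
vertex 2.539 -0.565 -0.487
endloop
endfacet
facet normal 0.111 0.127 0.986
outer loop
vertex 2.046 -1.361 -0.329
vertex 2.539 -0.565 -0.487
vertex 0.365 0.242 -0.345
endloop
endfacet
facet normal -0.584 -0.296 -0.756
outer loop
vertex -3.001 0.521 -2.211
vertex -3.816 1.519 -1.972
vertex -2.213 1.392 -3.16
endloop
endfacet
facet normal 0.622 -0.761 -0.182
outer loop
vertex -1.524 1.741 -2.268
vertex -3.001 0.521 -2.211
vertex -2.213 1.392 -3.16
endloop
endfacet
facet normal -0.584 -0.296 -0.756
outer loop
vertex -2.213 1.392 -3.16
vertex -3.816 1.519 -1.972
vertex -3.028 2.389 -2.921
endloop
endfacet
facet normal 0.522 0.577 -0.629
outer loop
vertex -3.028 2.389 -2.921
vertex -1.524 1.741 -2.268
vertex -2.213 1.392 -3.16
endloop
endfacet
facet normal -0.522 -0.577 0.629
outer loop
vertex -3.001 0.521 -2.211
vertex -3.127 1.868 -1.08
vertex -3.816 1.519 -1.972
endloop
endfacet
facet normal 0.622 -0.762 -0.182
outer loop
vertex -2.312 0.871 -1.319
vertex -3.001 0.521 -2.211
vertex -1.524 1.741 -2.268
endloop
endfacet
facet normal -0.521 -0.577 0.629
outer loop
vertex -2.312 0.871 -1.319
vertex -3.127 1.868 -1.08
vertex -3.001 0.521 -2.211
endloop
endfacet
facet normal -0.622 0.762 0.182
outer loop
vertex -3.816 1.519 -1.972
vertex -3.127 1.868 -1.08
vertex -3.028 2.389 -2.921
endloop
endfacet
facet normal 0.521 0.577 -0.629
outer loop
vertex -2.339 2.739 -2.029
vertex -1.524 1.741 -2.268
vertex -3.028 2.389 -2.921
endloop
endfacet
facet normal -0.622 0.761 0.182
outer loop
vertex -3.028 2.389 -2.921
vertex -3.127 1.868 -1.08
vertex -2.339 2.739 -2.029
endloop
endfacet
facet normal 0.584 0.296 0.756
outer loop
vertex -2.339 2.739 -2.029
vertex -2.312 0.871 -1.319
vertex -1.524 1.741 -2.268
endloop
endfacet
facet normal 0.584 0.296 0.756
outer loop
vertex -3.127 1.868 -1.08
vertex -2.312 0.871 -1.319
vertex -2.339 2.739 -2.029
endloop
endfacet
facet normal -0.543 0.047 0.838
outer loop
vertex -0.472 1.644 3.947
vertex 0.056 2.374 4.248
vertex -1.321 2.506 3.348
endloop
endfacet
facet normal -0.556 -0.768 -0.317
outer loop
vertex -0.636 2.446 2.292
vertex -0.472 1.644 3.947
vertex -1.321 2.506 3.348
endloop
endfacet
facet normal -0.543 0.047 0.838
outer loop
vertex -1.321 2.506 3.348
vertex 0.056 2.374 4.248
vertex -0.793 3.236 3.649
endloop
endfacet
facet normal -0.629 0.638 -0.444
outer loop
vertex -0.793 3.236 3.649
vertex -0.636 2.446 2.292
vertex -1.321 2.506 3.348
endloop
endfacet
facet normal 0.629 -0.638 0.444
outer loop
vertex -0.472 1.644 3.947
vertex 0.741 2.314 3.192
vertex 0.056 2.374 4.248
endloop
endfacet
facet normal -0.556 -0.768 -0.317
outer loop
vertex 0.213 1.584 2.891
vertex -0.472 1.644 3.947
vertex -0.636 2.446 2.292
endloop
endfacet
facet normal 0.629 -0.638 0.444
outer loop
vertex 0.213 1.584 2.891
vertex 0.741 2.314 3.192
vertex -0.472 1.644 3.947
endloop
endfacet
facet normal 0.556 0.768 0.317
outer loop
vertex 0.056 2.374 4.248
vertex 0.741 2.314 3.192
vertex -0.793 3.236 3.649
endloop
endfacet
facet normal -0.629 0.638 -0.444
outer loop
vertex -0.108 3.176 2.593
vertex -0.636 2.446 2.292
vertex -0.793 3.236 3.649
endloop
endfacet
facet normal 0.556 0.768 0.317
outer loop
vertex -0.793 3.236 3.649
vertex 0.741 2.314 3.192
vertex -0.108 3.176 2.593
endloop
endfacet
facet normal 0.543 -0.047 -0.838
outer loop
vertex -0.108 3.176 2.593
vertex 0.213 1.584 2.891
vertex -0.636 2.446 2.292
endloop
endfacet
facet normal 0.543 -0.047 -0.838
outer loop
vertex 0.741 2.314 3.192
vertex 0.213 1.584 2.891
vertex -0.108 3.176 2.593
endloop
endfacet

endsolid


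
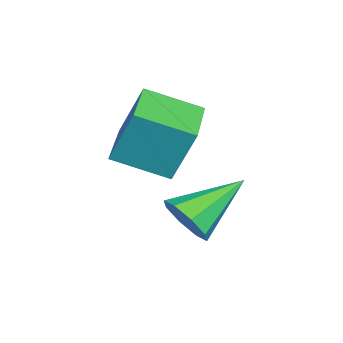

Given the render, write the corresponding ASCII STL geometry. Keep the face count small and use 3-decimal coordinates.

solid 
facet normal 0.475 -0.730 -0.492
outer loop
vertex 1.216 -3.359 0.32
vertex 0.852 -3.063 -0.471
vertex 1.621 -2.88 -0.0
endloop
endfacet
facet normal 0.450 0.200 0.870
outer loop
vertex 1.216 -3.359 0.32
vertex 1.621 -2.88 -0.0
vertex -0.192 -1.457 0.611
endloop
endfacet
facet normal 0.475 -0.730 -0.492
outer loop
vertex 1.621 -2.88 -0.0
vertex 0.852 -3.063 -0.471
vertex 1.575 -2.508 -0.597
endloop
endfacet
facet normal 0.648 0.668 0.366
outer loop
vertex 1.621 -2.88 -0.0
vertex 1.575 -2.508 -0.597
vertex -0.192 -1.457 0.611
endloop
endfacet
facet normal 0.475 -0.730 -0.492
outer loop
vertex 1.575 -2.508 -0.597
vertex 0.852 -3.063 -0.471
vertex 1.106 -2.461 -1.119
endloop
endfacet
facet normal 0.365 0.898 -0.247
outer loop
vertex 1.575 -2.508 -0.597
vertex 1.106 -2.461 -1.119
vertex -0.192 -1.457 0.611
endloop
endfacet
facet normal 0.474 -0.730 -0.492
outer loop
vertex 1.106 -2.461 -1.119
vertex 0.852 -3.063 -0.471
vertex 0.488 -2.766 -1.262
endloop
endfacet
facet normal -0.231 0.756 -0.612
outer loop
vertex 1.106 -2.461 -1.119
vertex 0.488 -2.766 -1.262
vertex -0.192 -1.457 0.611
endloop
endfacet
facet normal 0.474 -0.730 -0.492
outer loop
vertex 0.488 -2.766 -1.262
vertex 0.852 -3.063 -0.471
vertex 0.083 -3.245 -0.942
endloop
endfacet
facet normal -0.793 0.326 -0.515
outer loop
vertex 0.488 -2.766 -1.262
vertex 0.083 -3.245 -0.942
vertex -0.192 -1.457 0.611
endloop
endfacet
facet normal 0.475 -0.729 -0.493
outer loop
vertex 0.083 -3.245 -0.942
vertex 0.852 -3.063 -0.471
vertex 0.129 -3.618 -0.346
endloop
endfacet
facet normal -0.990 -0.142 -0.012
outer loop
vertex 0.083 -3.245 -0.942
vertex 0.129 -3.618 -0.346
vertex -0.192 -1.457 0.611
endloop
endfacet
facet normal 0.475 -0.730 -0.492
outer loop
vertex 0.129 -3.618 -0.346
vertex 0.852 -3.063 -0.471
vertex 0.598 -3.665 0.177
endloop
endfacet
facet normal -0.708 -0.371 0.601
outer loop
vertex 0.129 -3.618 -0.346
vertex 0.598 -3.665 0.177
vertex -0.192 -1.457 0.611
endloop
endfacet
facet normal 0.475 -0.730 -0.492
outer loop
vertex 0.598 -3.665 0.177
vertex 0.852 -3.063 -0.471
vertex 1.216 -3.359 0.32
endloop
endfacet
facet normal -0.110 -0.229 0.967
outer loop
vertex 0.598 -3.665 0.177
vertex 1.216 -3.359 0.32
vertex -0.192 -1.457 0.611
endloop
endfacet
facet normal -0.996 0.075 0.038
outer loop
vertex -2.973 -4.396 2.908
vertex -2.866 -2.611 2.18
vertex -3.096 -5.125 1.103
endloop
endfacet
facet normal -0.055 -0.925 0.377
outer loop
vertex -0.914 -5.289 1.02
vertex -2.973 -4.396 2.908
vertex -3.096 -5.125 1.103
endloop
endfacet
facet normal -0.996 0.075 0.038
outer loop
vertex -3.096 -5.125 1.103
vertex -2.866 -2.611 2.18
vertex -2.99 -3.34 0.375
endloop
endfacet
facet normal -0.063 -0.374 -0.925
outer loop
vertex -2.99 -3.34 0.375
vertex -0.914 -5.289 1.02
vertex -3.096 -5.125 1.103
endloop
endfacet
facet normal 0.063 0.374 0.925
outer loop
vertex -2.973 -4.396 2.908
vertex -0.684 -2.775 2.097
vertex -2.866 -2.611 2.18
endloop
endfacet
facet normal -0.055 -0.925 0.377
outer loop
vertex -0.79 -4.56 2.825
vertex -2.973 -4.396 2.908
vertex -0.914 -5.289 1.02
endloop
endfacet
facet normal 0.063 0.374 0.925
outer loop
vertex -0.79 -4.56 2.825
vertex -0.684 -2.775 2.097
vertex -2.973 -4.396 2.908
endloop
endfacet
facet normal 0.055 0.924 -0.377
outer loop
vertex -2.866 -2.611 2.18
vertex -0.684 -2.775 2.097
vertex -2.99 -3.34 0.375
endloop
endfacet
facet normal -0.063 -0.374 -0.925
outer loop
vertex -0.807 -3.504 0.292
vertex -0.914 -5.289 1.02
vertex -2.99 -3.34 0.375
endloop
endfacet
facet normal 0.055 0.925 -0.377
outer loop
vertex -2.99 -3.34 0.375
vertex -0.684 -2.775 2.097
vertex -0.807 -3.504 0.292
endloop
endfacet
facet normal 0.996 -0.075 -0.038
outer loop
vertex -0.807 -3.504 0.292
vertex -0.79 -4.56 2.825
vertex -0.914 -5.289 1.02
endloop
endfacet
facet normal 0.996 -0.075 -0.038
outer loop
vertex -0.684 -2.775 2.097
vertex -0.79 -4.56 2.825
vertex -0.807 -3.504 0.292
endloop
endfacet

endsolid


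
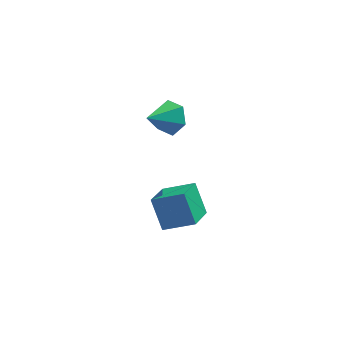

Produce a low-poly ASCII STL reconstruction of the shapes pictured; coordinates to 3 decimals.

solid 
facet normal 0.645 0.537 -0.544
outer loop
vertex 3.971 4.016 -0.245
vertex 3.355 3.937 -1.054
vertex 3.25 4.719 -0.407
endloop
endfacet
facet normal -0.027 0.198 0.980
outer loop
vertex 3.971 4.016 -0.245
vertex 3.25 4.719 -0.407
vertex 2.205 2.983 -0.086
endloop
endfacet
facet normal 0.646 0.536 -0.543
outer loop
vertex 3.25 4.719 -0.407
vertex 3.355 3.937 -1.054
vertex 2.634 4.641 -1.216
endloop
endfacet
facet normal -0.705 0.515 0.487
outer loop
vertex 3.25 4.719 -0.407
vertex 2.634 4.641 -1.216
vertex 2.205 2.983 -0.086
endloop
endfacet
facet normal 0.646 0.536 -0.544
outer loop
vertex 2.634 4.641 -1.216
vertex 3.355 3.937 -1.054
vertex 2.738 3.859 -1.863
endloop
endfacet
facet normal -0.965 0.079 -0.251
outer loop
vertex 2.634 4.641 -1.216
vertex 2.738 3.859 -1.863
vertex 2.205 2.983 -0.086
endloop
endfacet
facet normal 0.645 0.536 -0.544
outer loop
vertex 2.738 3.859 -1.863
vertex 3.355 3.937 -1.054
vertex 3.459 3.156 -1.701
endloop
endfacet
facet normal -0.546 -0.675 -0.496
outer loop
vertex 2.738 3.859 -1.863
vertex 3.459 3.156 -1.701
vertex 2.205 2.983 -0.086
endloop
endfacet
facet normal 0.646 0.536 -0.543
outer loop
vertex 3.459 3.156 -1.701
vertex 3.355 3.937 -1.054
vertex 4.075 3.234 -0.892
endloop
endfacet
facet normal 0.131 -0.991 -0.004
outer loop
vertex 3.459 3.156 -1.701
vertex 4.075 3.234 -0.892
vertex 2.205 2.983 -0.086
endloop
endfacet
facet normal 0.646 0.536 -0.544
outer loop
vertex 4.075 3.234 -0.892
vertex 3.355 3.937 -1.054
vertex 3.971 4.016 -0.245
endloop
endfacet
facet normal 0.391 -0.555 0.734
outer loop
vertex 4.075 3.234 -0.892
vertex 3.971 4.016 -0.245
vertex 2.205 2.983 -0.086
endloop
endfacet
facet normal -0.897 0.140 -0.420
outer loop
vertex 2.37 -2.069 -1.223
vertex 2.919 -0.658 -1.927
vertex 2.885 -2.967 -2.622
endloop
endfacet
facet normal -0.328 -0.845 0.422
outer loop
vertex 4.401 -3.202 -1.913
vertex 2.37 -2.069 -1.223
vertex 2.885 -2.967 -2.622
endloop
endfacet
facet normal -0.897 0.140 -0.420
outer loop
vertex 2.885 -2.967 -2.622
vertex 2.919 -0.658 -1.927
vertex 3.434 -1.555 -3.326
endloop
endfacet
facet normal 0.296 -0.516 -0.804
outer loop
vertex 3.434 -1.555 -3.326
vertex 4.401 -3.202 -1.913
vertex 2.885 -2.967 -2.622
endloop
endfacet
facet normal -0.296 0.516 0.804
outer loop
vertex 2.37 -2.069 -1.223
vertex 4.435 -0.893 -1.218
vertex 2.919 -0.658 -1.927
endloop
endfacet
facet normal -0.329 -0.845 0.421
outer loop
vertex 3.886 -2.305 -0.514
vertex 2.37 -2.069 -1.223
vertex 4.401 -3.202 -1.913
endloop
endfacet
facet normal -0.296 0.516 0.804
outer loop
vertex 3.886 -2.305 -0.514
vertex 4.435 -0.893 -1.218
vertex 2.37 -2.069 -1.223
endloop
endfacet
facet normal 0.328 0.845 -0.421
outer loop
vertex 2.919 -0.658 -1.927
vertex 4.435 -0.893 -1.218
vertex 3.434 -1.555 -3.326
endloop
endfacet
facet normal 0.296 -0.516 -0.804
outer loop
vertex 4.95 -1.791 -2.617
vertex 4.401 -3.202 -1.913
vertex 3.434 -1.555 -3.326
endloop
endfacet
facet normal 0.329 0.845 -0.421
outer loop
vertex 3.434 -1.555 -3.326
vertex 4.435 -0.893 -1.218
vertex 4.95 -1.791 -2.617
endloop
endfacet
facet normal 0.897 -0.140 0.420
outer loop
vertex 4.95 -1.791 -2.617
vertex 3.886 -2.305 -0.514
vertex 4.401 -3.202 -1.913
endloop
endfacet
facet normal 0.897 -0.139 0.420
outer loop
vertex 4.435 -0.893 -1.218
vertex 3.886 -2.305 -0.514
vertex 4.95 -1.791 -2.617
endloop
endfacet

endsolid
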